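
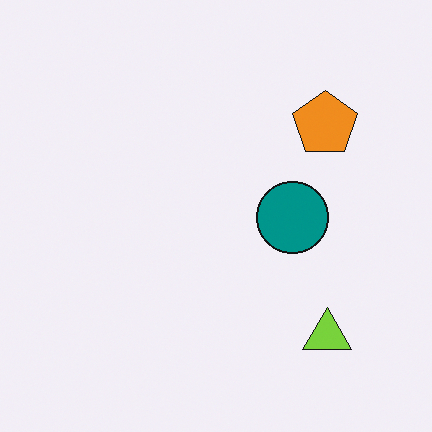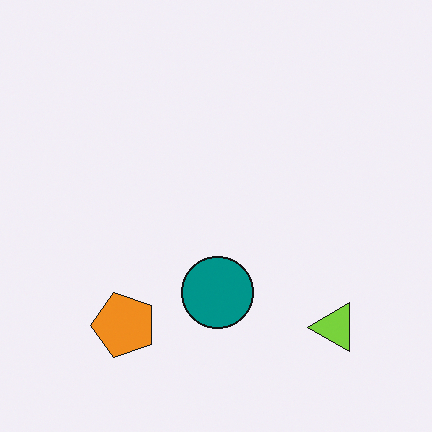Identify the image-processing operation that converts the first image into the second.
The transformation is: transposed (reflected across the top-left ↔ bottom-right diagonal).

Shapes have swapped their row and column positions — what was in the top-right is now in the bottom-left — a diagonal reflection.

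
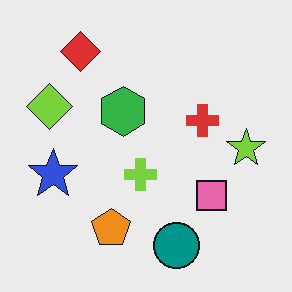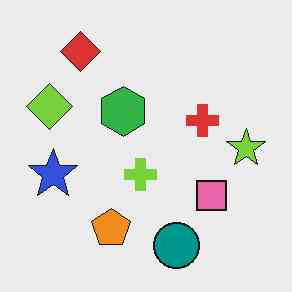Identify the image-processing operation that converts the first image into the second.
The second image is the first JPEG-compressed with visible artifacts.

Blocky 8×8 compression artifacts appear around shape edges and the flat background shows ringing — characteristic JPEG degradation.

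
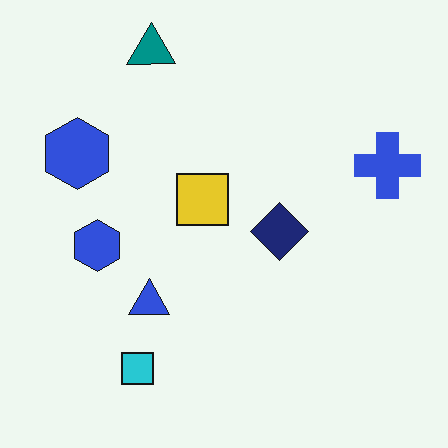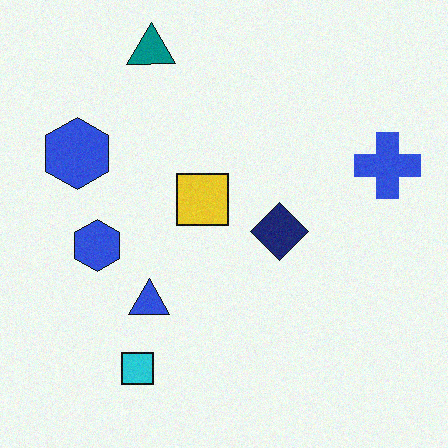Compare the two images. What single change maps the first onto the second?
The transformation is: degraded with light additive noise.

Random speckle covers the whole image, including the flat background.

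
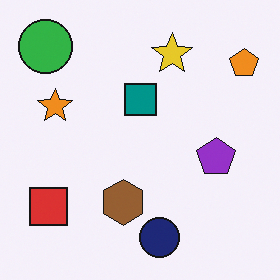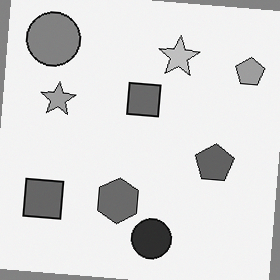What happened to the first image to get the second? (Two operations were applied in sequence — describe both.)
The second image is the first rotated clockwise by a few degrees, then converted to grayscale.

Every shape is tilted by the same angle and the image corners show triangular fill wedges — a whole-image rotation by a non-right angle. All color is removed — every shape is now a shade of grey.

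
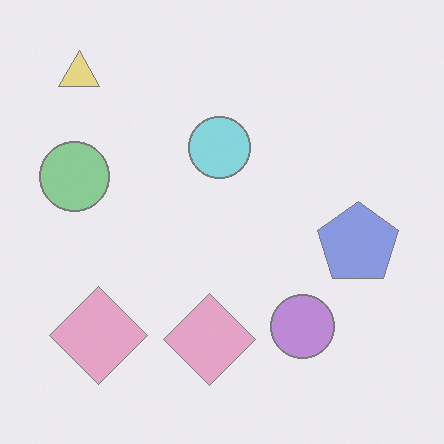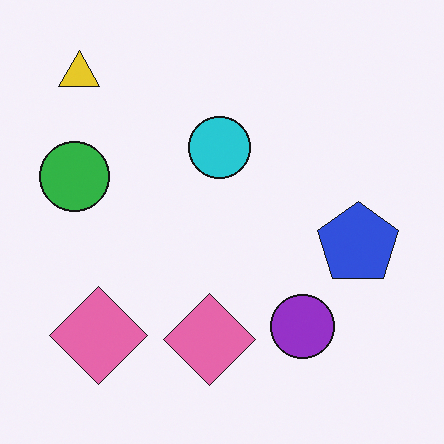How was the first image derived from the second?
Given much lower contrast.

Tones are pushed toward mid-grey across the whole image — a global contrast change.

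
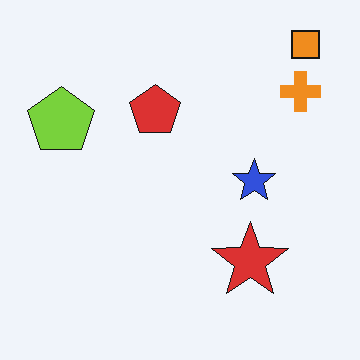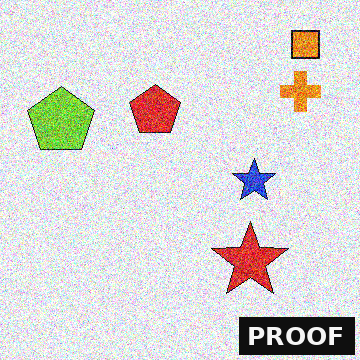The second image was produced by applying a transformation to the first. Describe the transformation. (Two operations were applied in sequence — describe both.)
The transformation is: degraded with strong gaussian noise, then watermarked with the text "PROOF" in the lower-right corner.

Random speckle covers the whole image, including the flat background. A dark label reading "PROOF" appears in the lower-right corner.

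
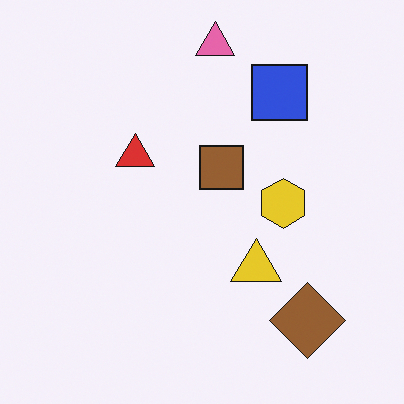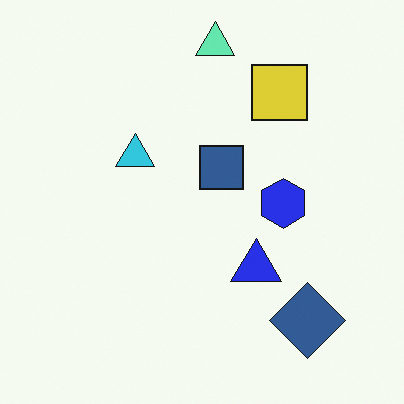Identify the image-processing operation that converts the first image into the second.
This is the original image hue-shifted by a large amount.

Every shape's color has rotated by the same amount around the hue wheel — a uniform hue shift.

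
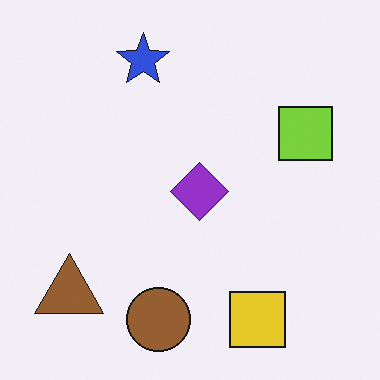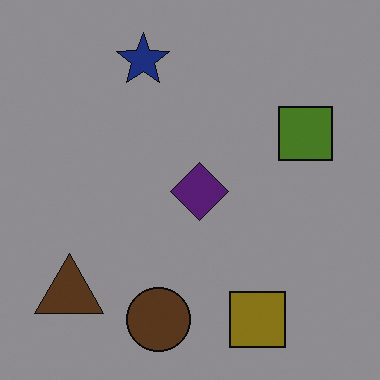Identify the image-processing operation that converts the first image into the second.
Noticeably darkened.

Every pixel — background and shapes alike — is uniformly darkened.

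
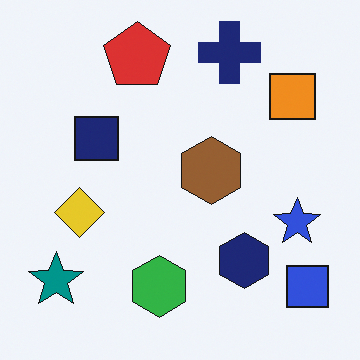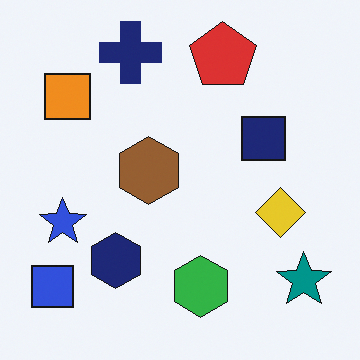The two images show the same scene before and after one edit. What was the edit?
The second image is the first flipped horizontally (left ↔ right).

The blue square is in the bottom-right of the first image and the bottom-left of the second — shapes on opposite sides of the vertical midline have swapped in a mirror flip.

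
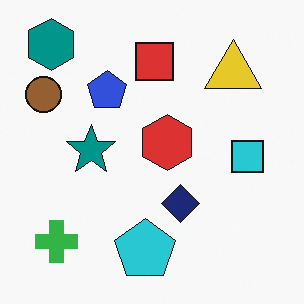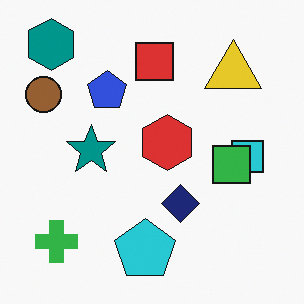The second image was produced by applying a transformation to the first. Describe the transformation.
The transformation is: overlaid with an additional green square.

A green square appears in the second image that is absent from the first.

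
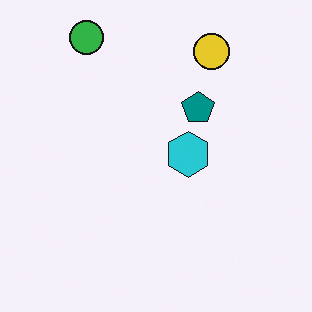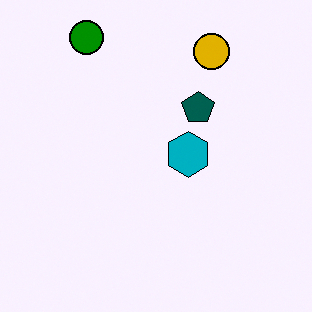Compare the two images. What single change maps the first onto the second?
This is the original image boosted in contrast.

Tones are pushed away from mid-grey across the whole image — a global contrast change.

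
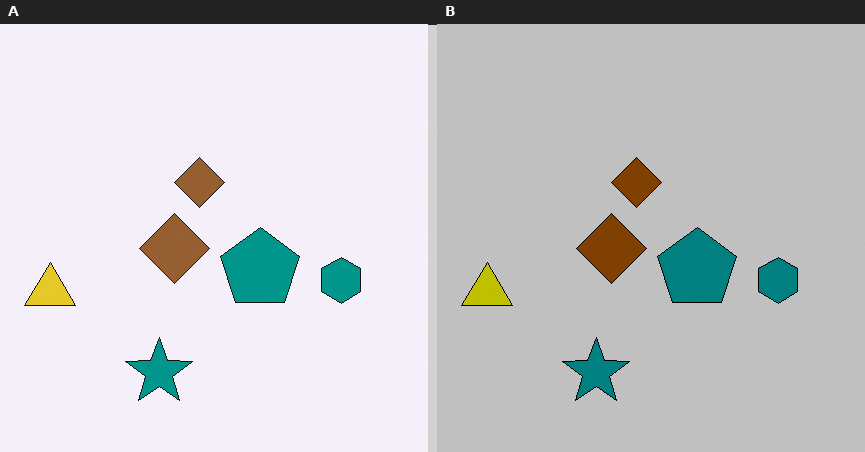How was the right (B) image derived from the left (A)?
The transformation is: aggressively posterized.

Each flat color has snapped to a coarser quantized level — most visibly, the near-white background has dropped to a flat grey.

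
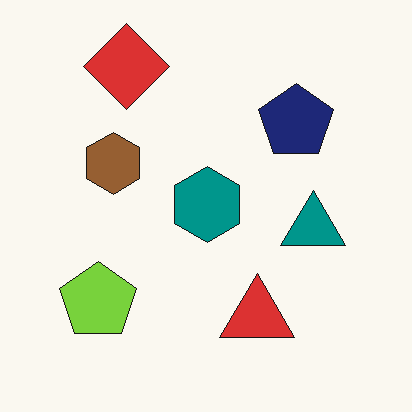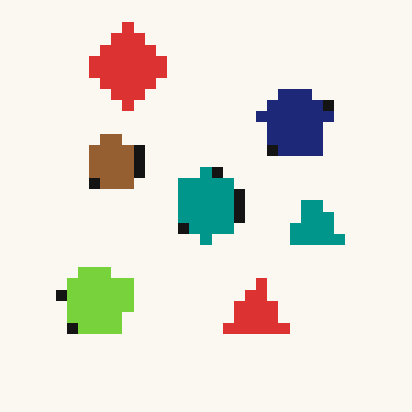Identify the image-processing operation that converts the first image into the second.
The second image is the first coarsely pixelated.

Shapes are reduced to large square blocks; fine edges and outlines are lost — a downscale-then-upscale (mosaic) effect.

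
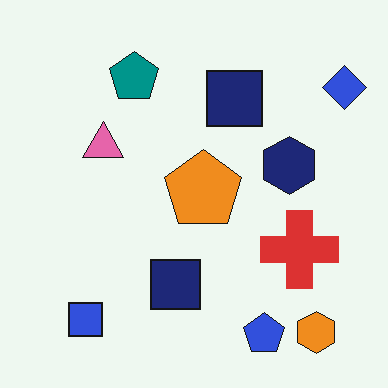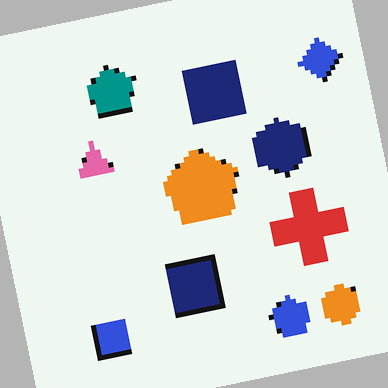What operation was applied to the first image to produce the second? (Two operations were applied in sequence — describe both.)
It was mildly pixelated, then rotated counter-clockwise by a few degrees.

Shapes are reduced to large square blocks; fine edges and outlines are lost — a downscale-then-upscale (mosaic) effect. Every shape is tilted by the same angle and the image corners show triangular fill wedges — a whole-image rotation by a non-right angle.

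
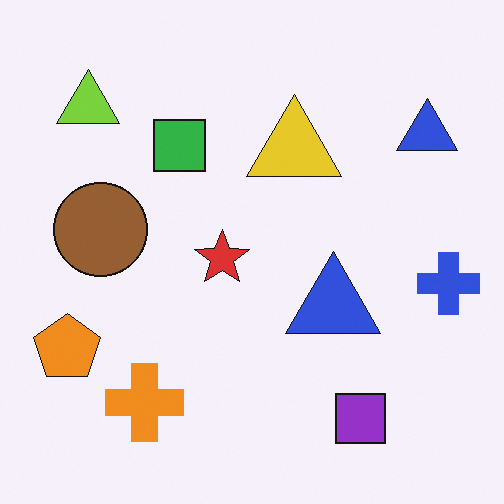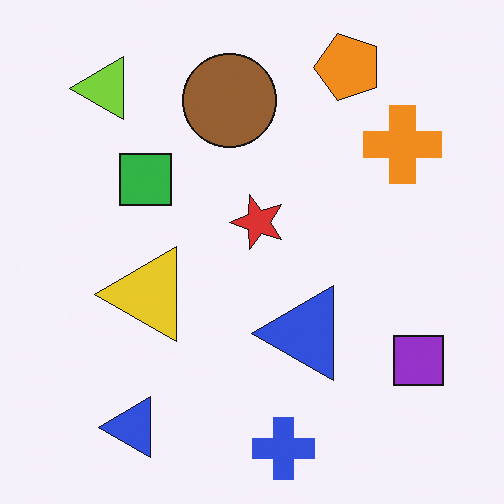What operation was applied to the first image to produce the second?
The image was transposed (reflected across the top-left ↔ bottom-right diagonal).

Shapes have swapped their row and column positions — what was in the top-right is now in the bottom-left — a diagonal reflection.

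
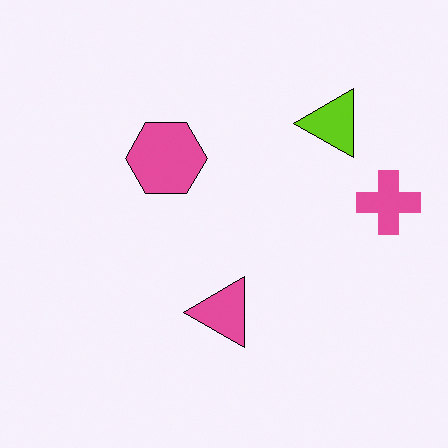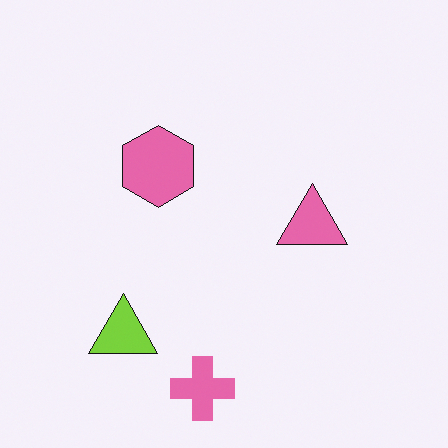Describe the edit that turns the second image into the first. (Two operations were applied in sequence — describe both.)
It was transposed (reflected across the top-left ↔ bottom-right diagonal), then given slightly increased contrast.

Shapes have swapped their row and column positions — what was in the top-right is now in the bottom-left — a diagonal reflection. Tones are pushed away from mid-grey across the whole image — a global contrast change.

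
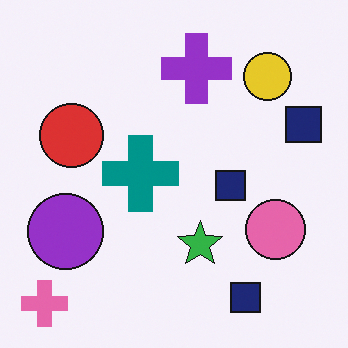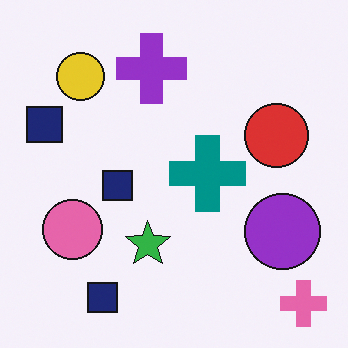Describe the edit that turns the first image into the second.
This is the original image flipped horizontally (left ↔ right).

The pink cross is in the bottom-left of the first image and the bottom-right of the second — shapes on opposite sides of the vertical midline have swapped in a mirror flip.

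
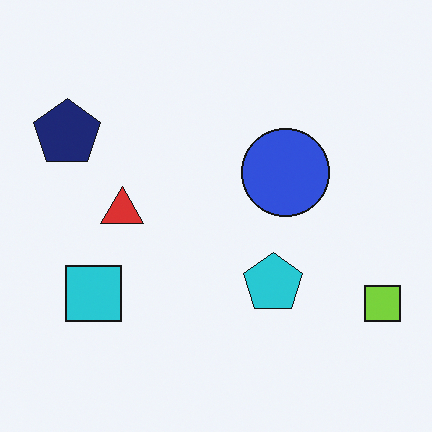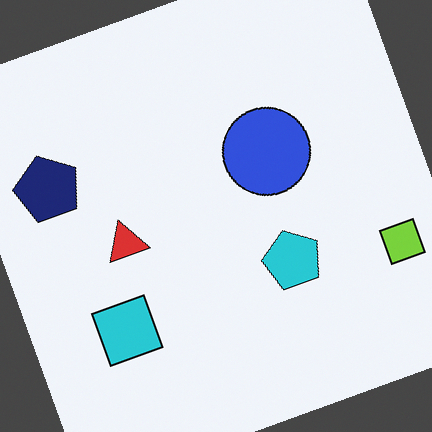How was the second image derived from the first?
The transformation is: rotated counter-clockwise by a clearly visible amount.

Every shape is tilted by the same angle and the image corners show triangular fill wedges — a whole-image rotation by a non-right angle.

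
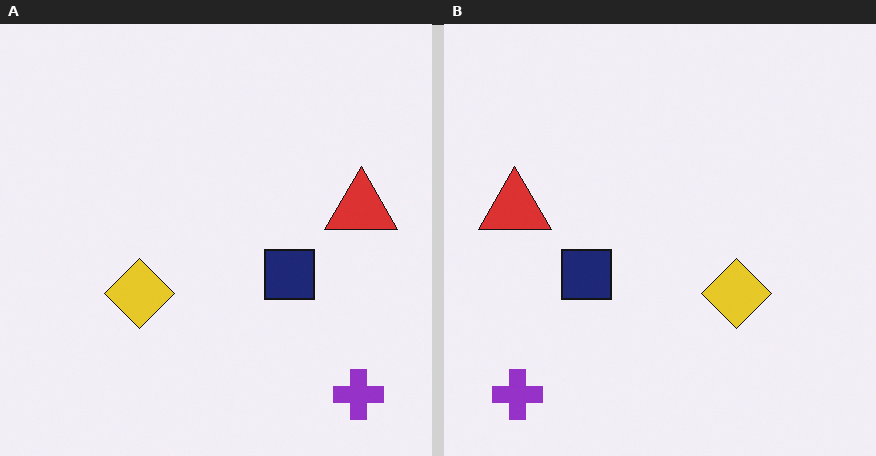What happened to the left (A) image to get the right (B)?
The right (B) image is the left (A) flipped horizontally (left ↔ right).

The red triangle is in the right of the left (A) image and the left of the right (B) — shapes on opposite sides of the vertical midline have swapped in a mirror flip.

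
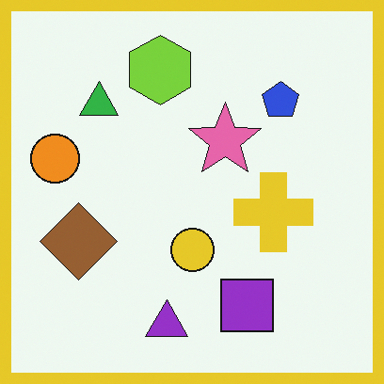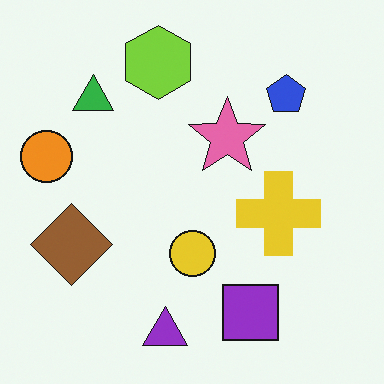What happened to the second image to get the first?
It was framed with a yellow border.

A solid yellow frame runs around the edge of the first image, with the content slightly shrunk inside it.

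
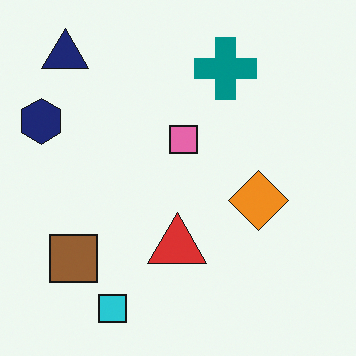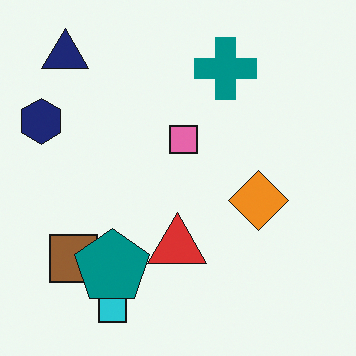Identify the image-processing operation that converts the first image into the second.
Overlaid with an additional teal pentagon.

A teal pentagon appears in the second image that is absent from the first.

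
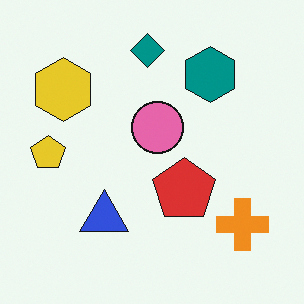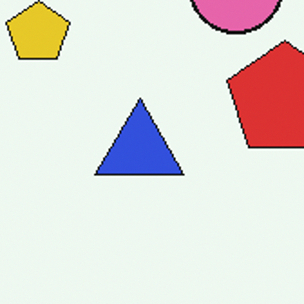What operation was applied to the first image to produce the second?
It was cropped to a noticeably smaller region and rescaled.

The visible shapes are larger and the field of view is narrower; shapes near the original edges may be partly or wholly outside the frame — a crop-and-rescale.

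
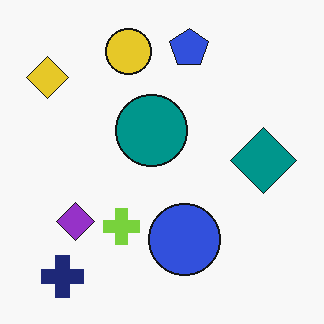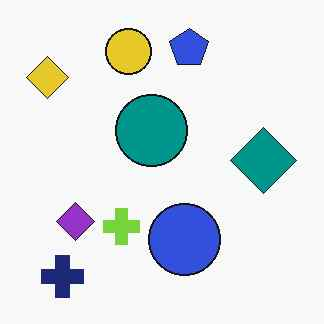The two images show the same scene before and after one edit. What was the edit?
JPEG-compressed with visible artifacts.

Blocky 8×8 compression artifacts appear around shape edges and the flat background shows ringing — characteristic JPEG degradation.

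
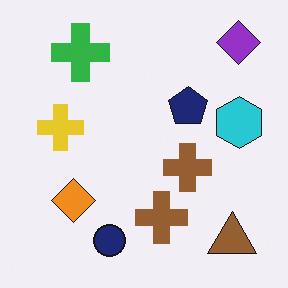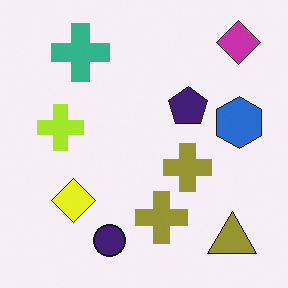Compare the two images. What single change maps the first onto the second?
It was hue-shifted by a small amount.

Every shape's color has rotated by the same amount around the hue wheel — a uniform hue shift.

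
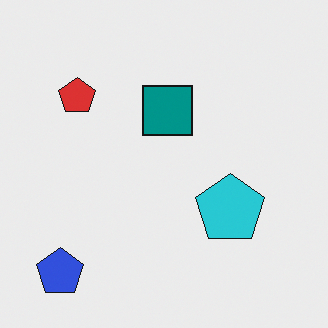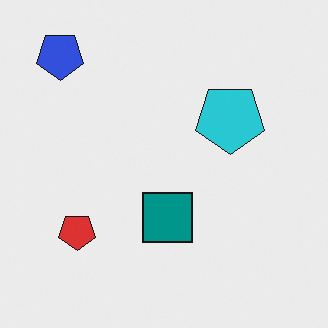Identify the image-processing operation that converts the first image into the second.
The transformation is: flipped vertically (top ↔ bottom).

The blue pentagon is in the bottom-left of the first image and the top-left of the second — shapes on opposite sides of the horizontal midline have swapped in a mirror flip.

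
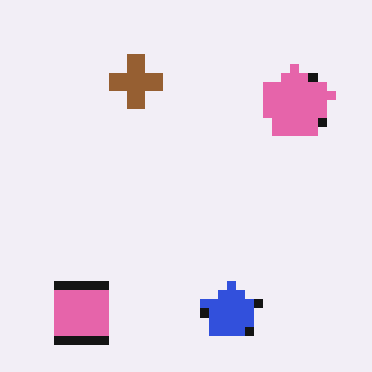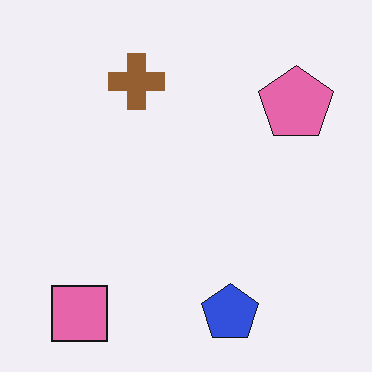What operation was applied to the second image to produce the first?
The transformation is: heavily pixelated into large blocks.

Shapes are reduced to large square blocks; fine edges and outlines are lost — a downscale-then-upscale (mosaic) effect.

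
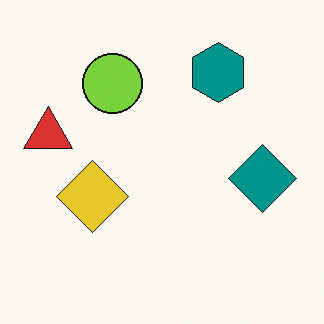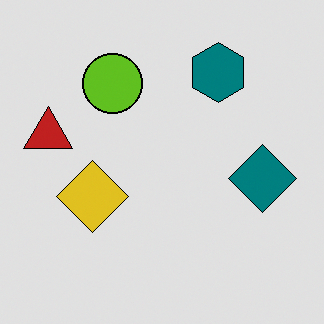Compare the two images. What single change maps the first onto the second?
The image was posterized to a reduced palette.

Each flat color has snapped to a coarser quantized level — most visibly, the near-white background has dropped to a flat grey.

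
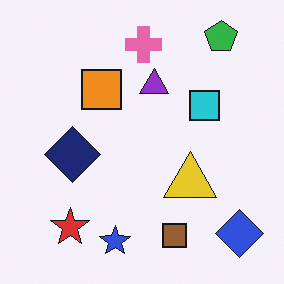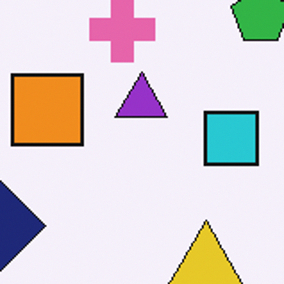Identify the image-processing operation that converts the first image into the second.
Cropped tightly and scaled back up.

The visible shapes are larger and the field of view is narrower; shapes near the original edges may be partly or wholly outside the frame — a crop-and-rescale.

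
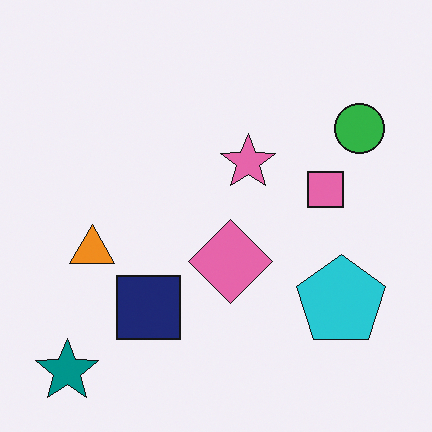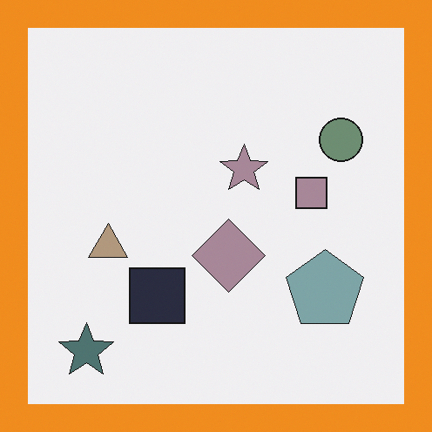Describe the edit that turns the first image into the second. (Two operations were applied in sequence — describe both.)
It was made much more muted (saturation change), then framed with a orange border.

All colors are more muted and greyish — a global saturation change. A solid orange frame runs around the edge of the second image, with the content slightly shrunk inside it.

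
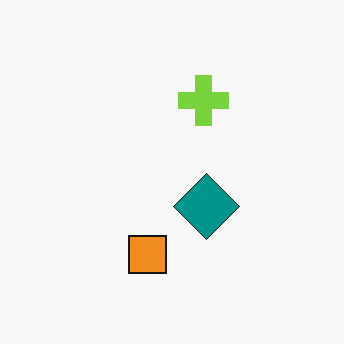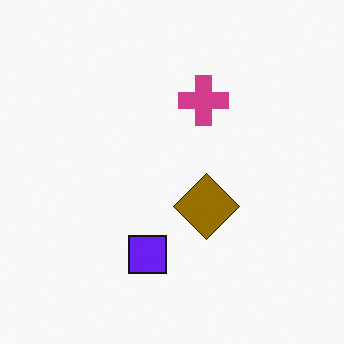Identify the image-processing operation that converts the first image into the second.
It was hue-shifted through roughly half the color wheel.

Every shape's color has rotated by the same amount around the hue wheel — a uniform hue shift.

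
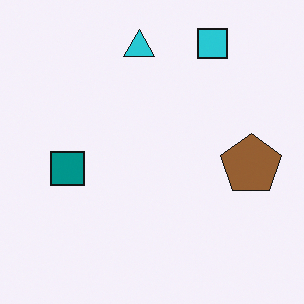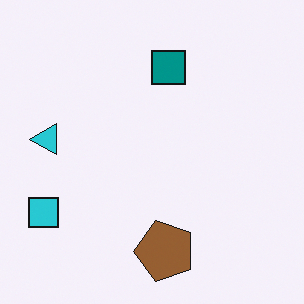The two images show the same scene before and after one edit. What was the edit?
It was transposed (reflected across the top-left ↔ bottom-right diagonal).

Shapes have swapped their row and column positions — what was in the top-right is now in the bottom-left — a diagonal reflection.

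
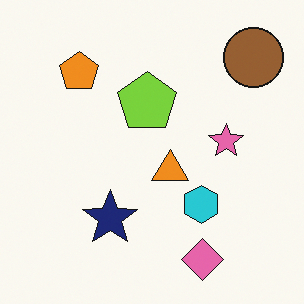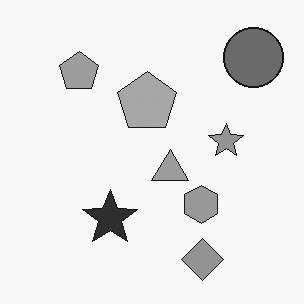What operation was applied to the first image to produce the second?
It was converted to grayscale.

All color is removed — every shape is now a shade of grey.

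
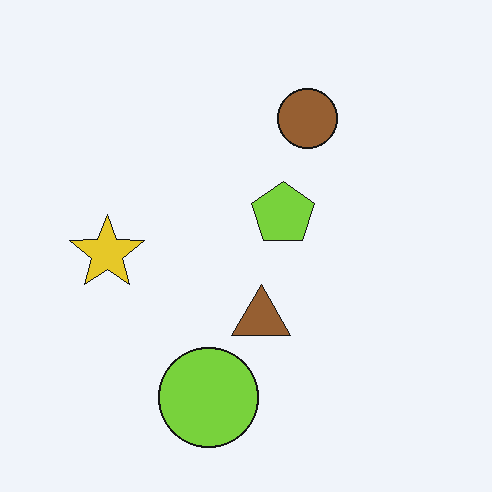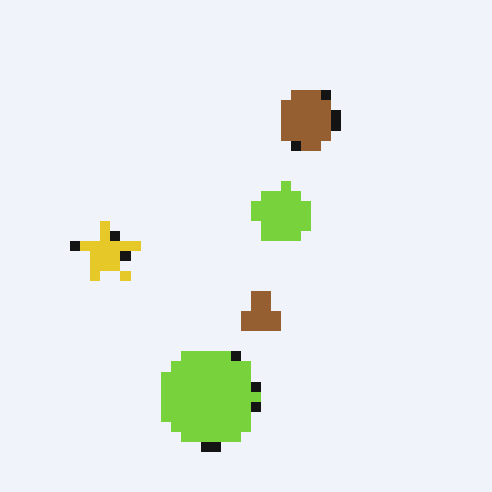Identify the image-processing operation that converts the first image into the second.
The image was coarsely pixelated.

Shapes are reduced to large square blocks; fine edges and outlines are lost — a downscale-then-upscale (mosaic) effect.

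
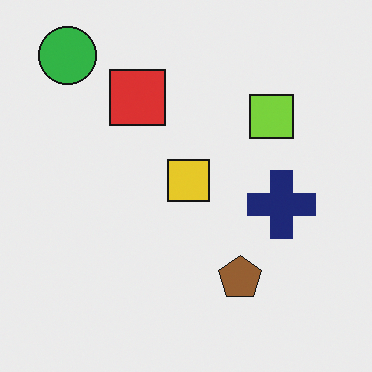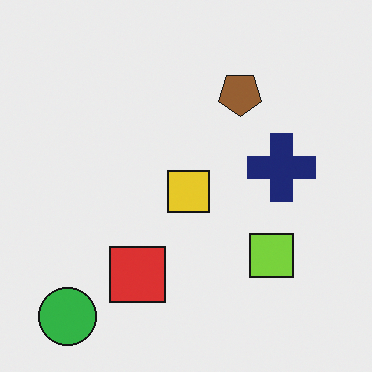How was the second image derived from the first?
This is the original image flipped vertically (top ↔ bottom).

The green circle is in the top-left of the first image and the bottom-left of the second — shapes on opposite sides of the horizontal midline have swapped in a mirror flip.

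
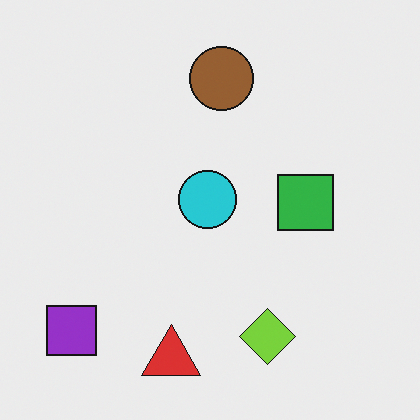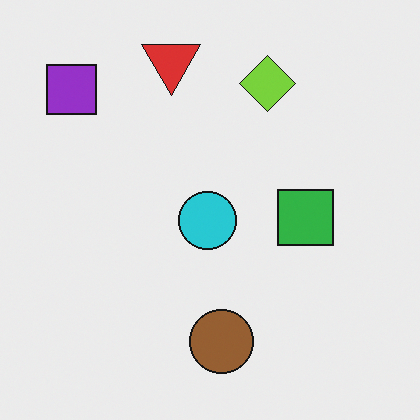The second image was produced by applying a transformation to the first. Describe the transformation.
It was flipped vertically (top ↔ bottom).

The red triangle is in the bottom of the first image and the top of the second — shapes on opposite sides of the horizontal midline have swapped in a mirror flip.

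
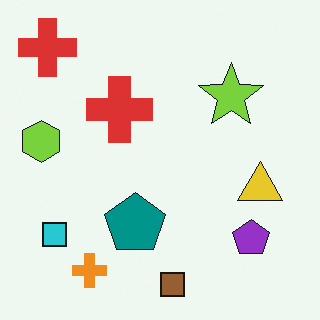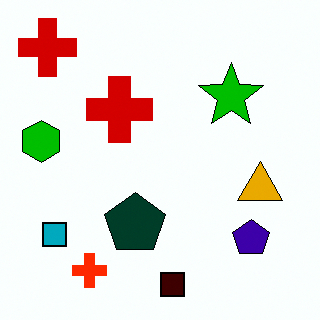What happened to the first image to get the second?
This is the original image given much higher contrast.

Tones are pushed away from mid-grey across the whole image — a global contrast change.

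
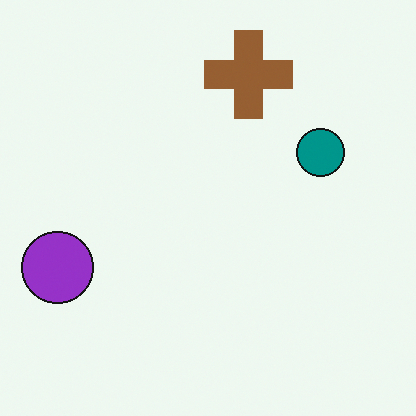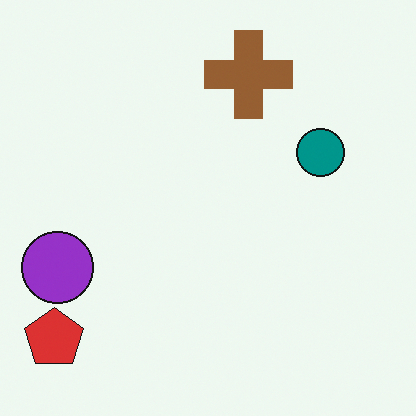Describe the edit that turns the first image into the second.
This is the original image overlaid with an additional red pentagon.

A red pentagon appears in the second image that is absent from the first.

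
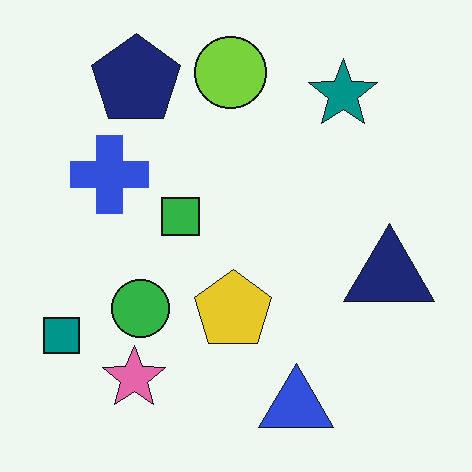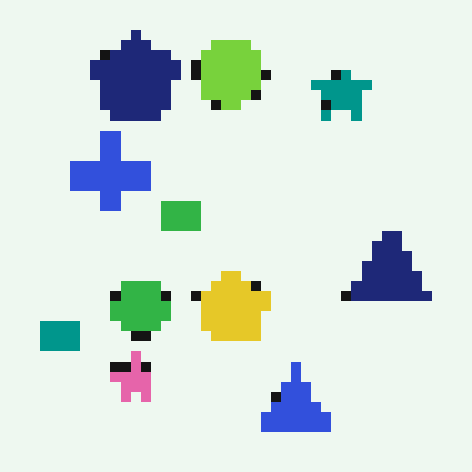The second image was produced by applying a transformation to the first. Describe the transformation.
It was coarsely pixelated.

Shapes are reduced to large square blocks; fine edges and outlines are lost — a downscale-then-upscale (mosaic) effect.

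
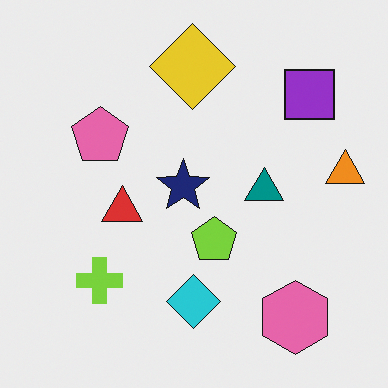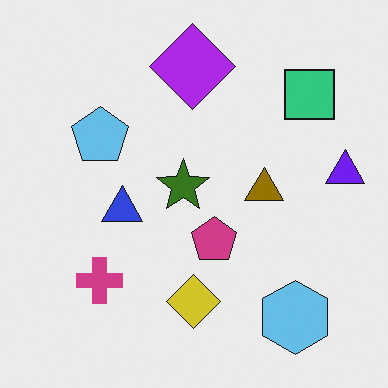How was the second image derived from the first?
Hue-shifted through roughly half the color wheel.

Every shape's color has rotated by the same amount around the hue wheel — a uniform hue shift.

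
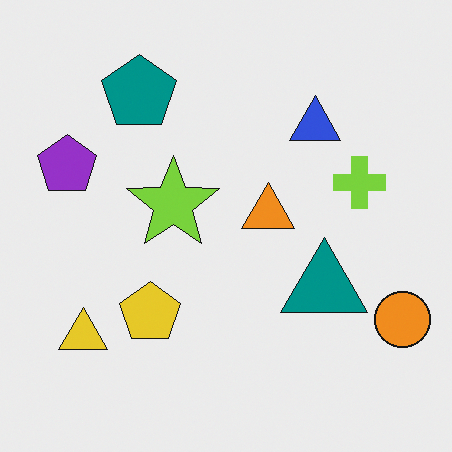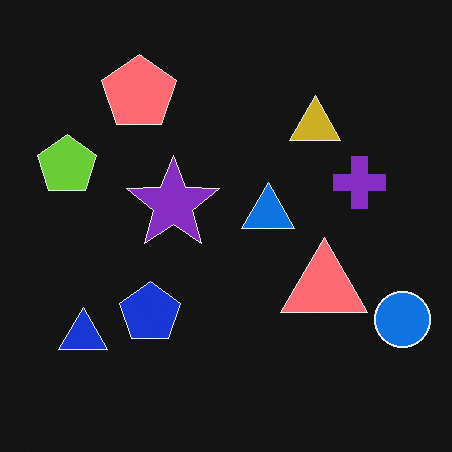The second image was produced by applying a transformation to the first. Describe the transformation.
It was color-inverted (negative).

The light background has become dark and every shape's color is its complement — a photographic negative.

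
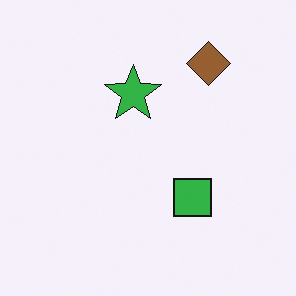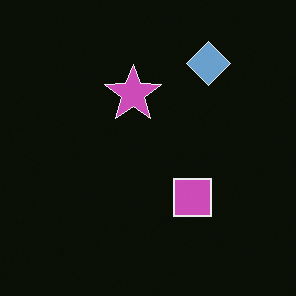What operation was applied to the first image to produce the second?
The image was color-inverted (negative).

The light background has become dark and every shape's color is its complement — a photographic negative.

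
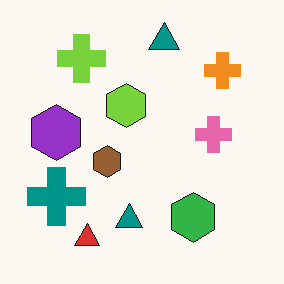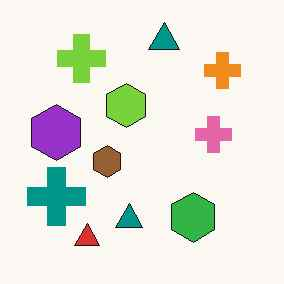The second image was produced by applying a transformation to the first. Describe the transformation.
This is the original image given moderate JPEG compression.

Blocky 8×8 compression artifacts appear around shape edges and the flat background shows ringing — characteristic JPEG degradation.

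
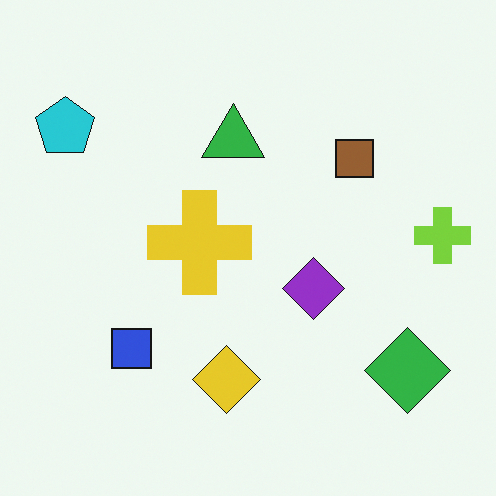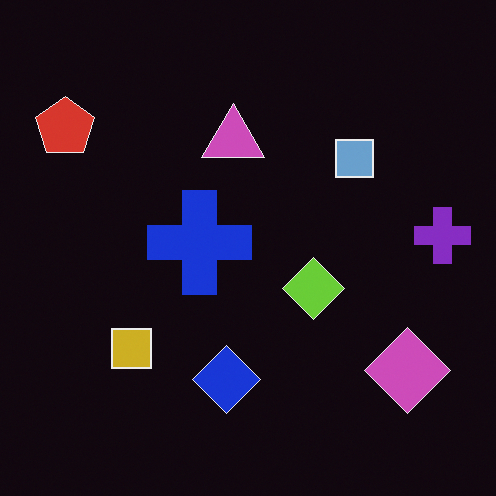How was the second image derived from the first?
The second image is the first color-inverted (negative).

The light background has become dark and every shape's color is its complement — a photographic negative.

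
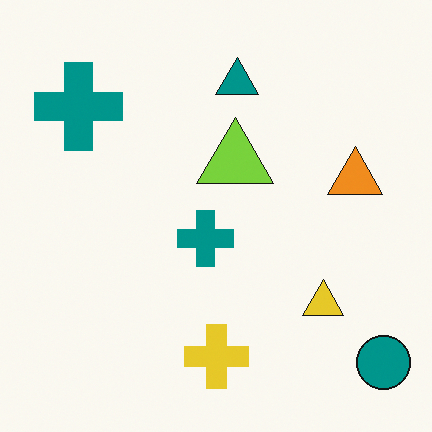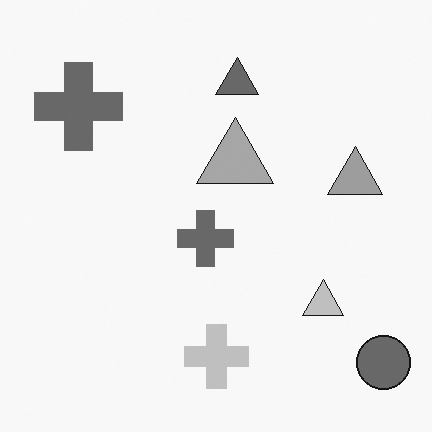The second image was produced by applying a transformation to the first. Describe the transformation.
This is the original image converted to grayscale.

All color is removed — every shape is now a shade of grey.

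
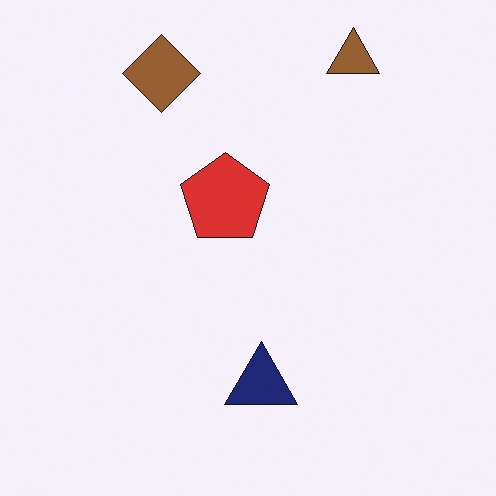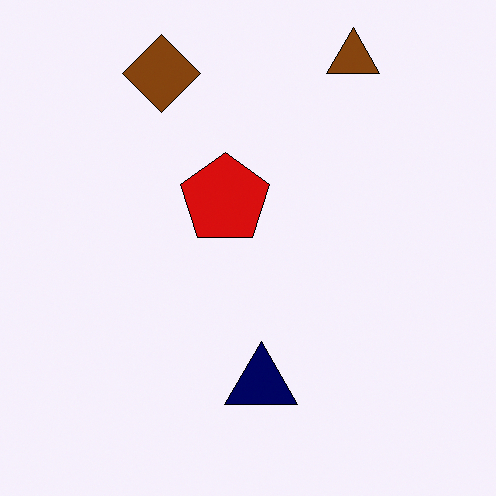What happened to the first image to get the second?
The image was given slightly increased contrast.

Tones are pushed away from mid-grey across the whole image — a global contrast change.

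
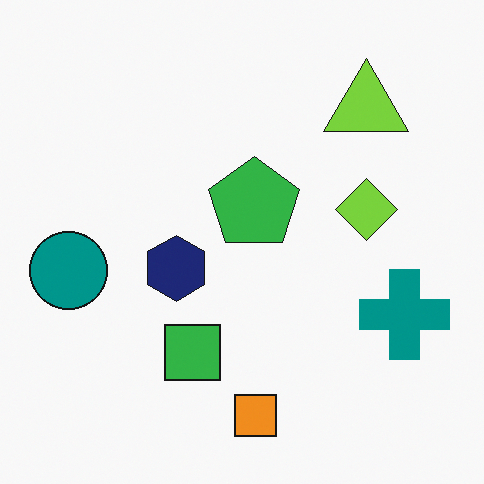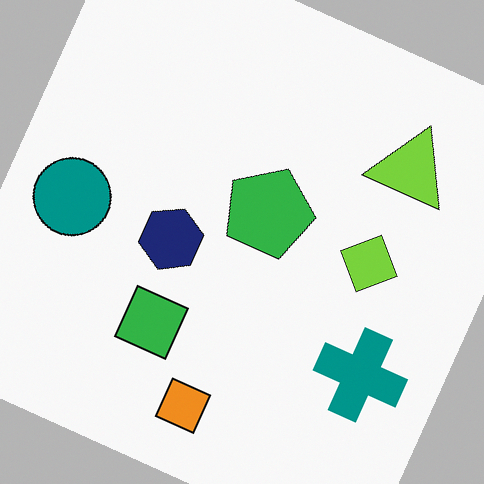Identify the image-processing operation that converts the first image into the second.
The second image is the first rotated clockwise by a moderate amount.

Every shape is tilted by the same angle and the image corners show triangular fill wedges — a whole-image rotation by a non-right angle.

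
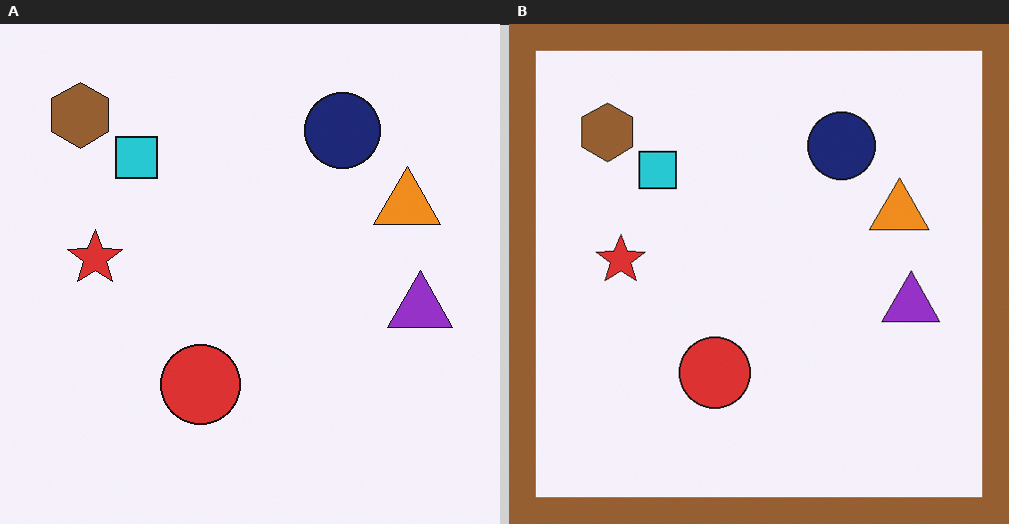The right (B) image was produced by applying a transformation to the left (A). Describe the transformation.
This is the original image framed with a brown border.

A solid brown frame runs around the edge of the right (B) image, with the content slightly shrunk inside it.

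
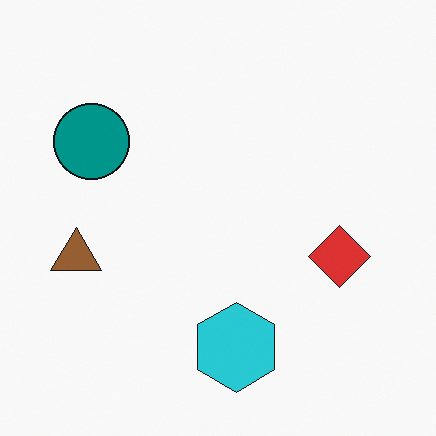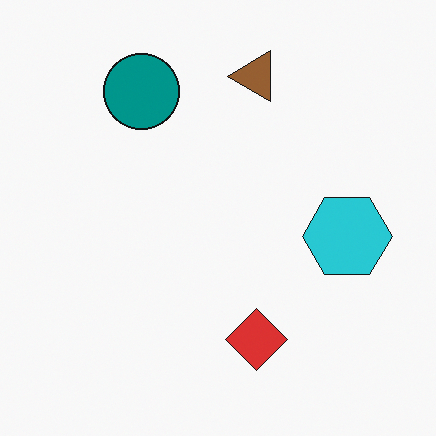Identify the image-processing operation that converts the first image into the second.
It was transposed (reflected across the top-left ↔ bottom-right diagonal).

Shapes have swapped their row and column positions — what was in the top-right is now in the bottom-left — a diagonal reflection.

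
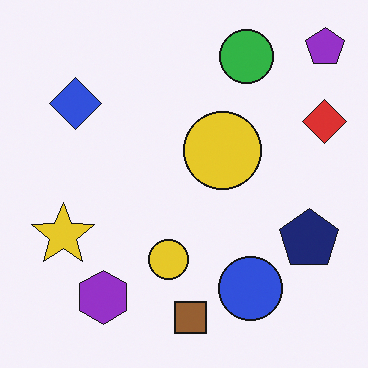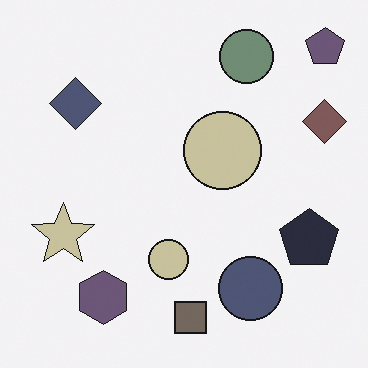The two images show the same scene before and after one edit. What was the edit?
It was heavily desaturated.

All colors are more muted and greyish — a global saturation change.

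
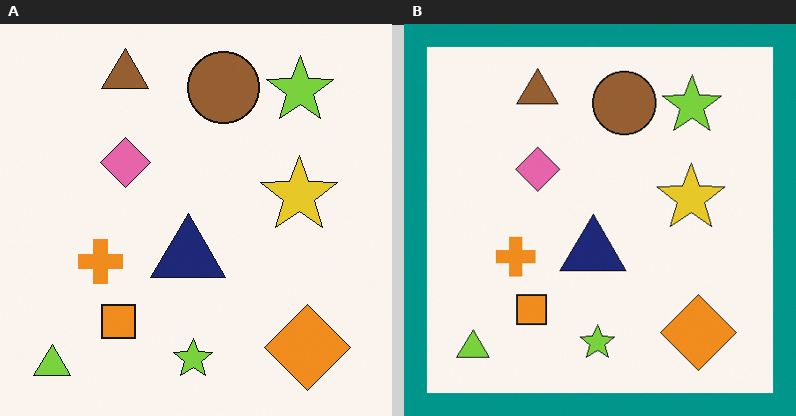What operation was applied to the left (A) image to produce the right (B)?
It was framed with a teal border.

A solid teal frame runs around the edge of the right (B) image, with the content slightly shrunk inside it.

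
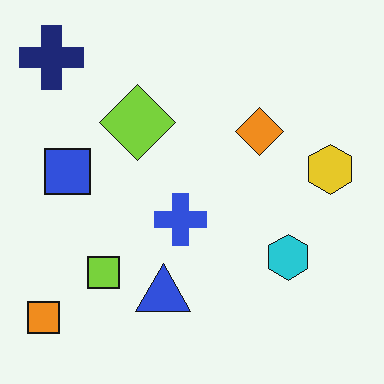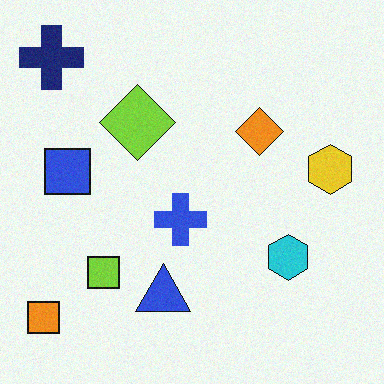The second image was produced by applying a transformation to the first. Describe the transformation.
The image was degraded with subtle gaussian noise.

Random speckle covers the whole image, including the flat background.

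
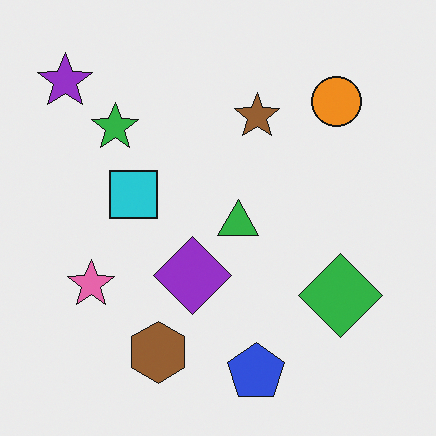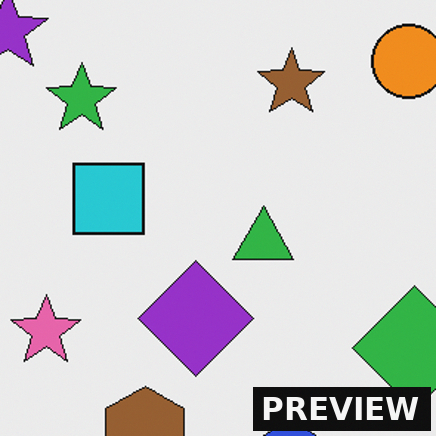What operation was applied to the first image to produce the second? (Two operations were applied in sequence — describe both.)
The image was cropped slightly and scaled back up, then watermarked with the text "PREVIEW" in the lower-right corner.

The visible shapes are larger and the field of view is narrower; shapes near the original edges may be partly or wholly outside the frame — a crop-and-rescale. A dark label reading "PREVIEW" appears in the lower-right corner.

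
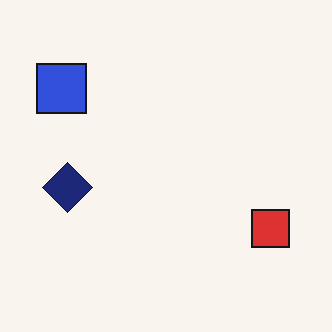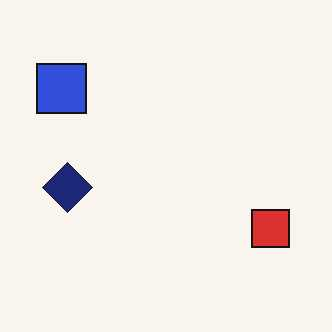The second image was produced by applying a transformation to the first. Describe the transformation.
The transformation is: given moderate JPEG compression.

Blocky 8×8 compression artifacts appear around shape edges and the flat background shows ringing — characteristic JPEG degradation.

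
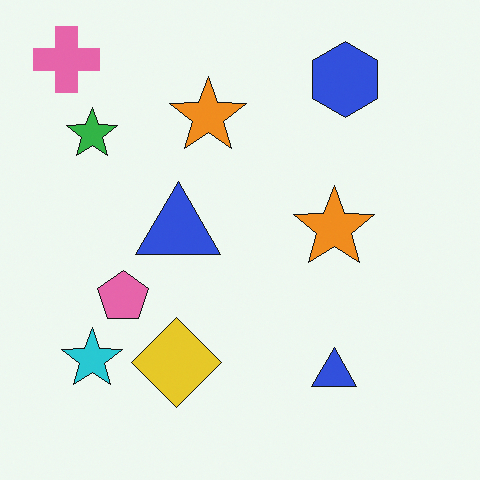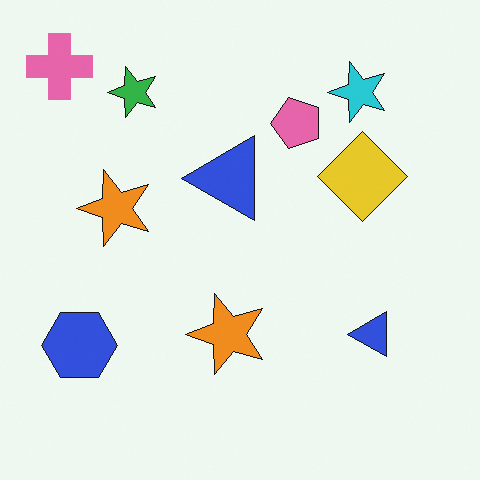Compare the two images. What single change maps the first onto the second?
The image was transposed (reflected across the top-left ↔ bottom-right diagonal).

Shapes have swapped their row and column positions — what was in the top-right is now in the bottom-left — a diagonal reflection.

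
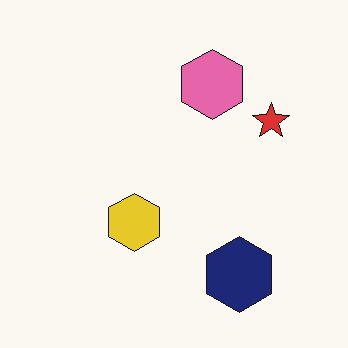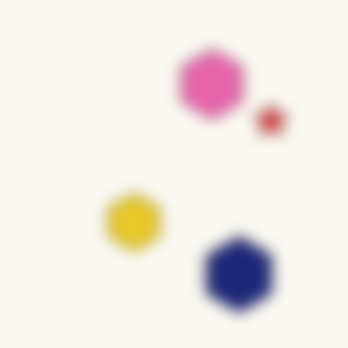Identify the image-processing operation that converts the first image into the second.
It was heavily blurred.

Shape edges and outlines are uniformly softened across the whole image.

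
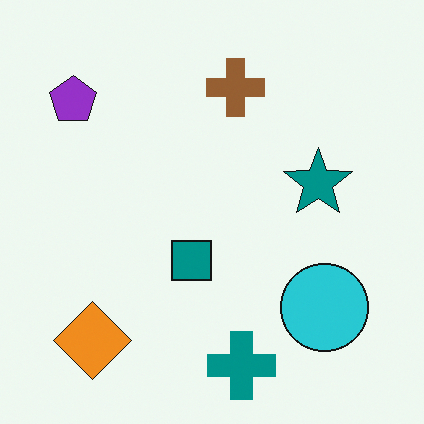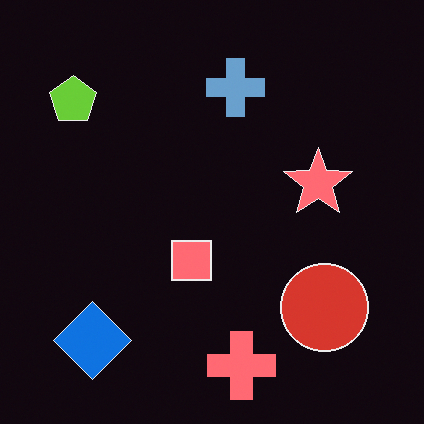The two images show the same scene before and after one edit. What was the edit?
The transformation is: color-inverted (negative).

The light background has become dark and every shape's color is its complement — a photographic negative.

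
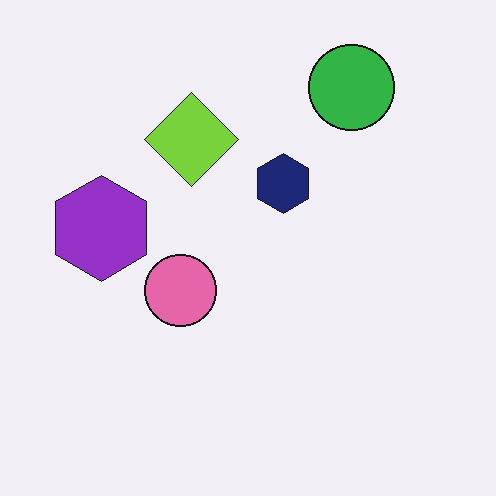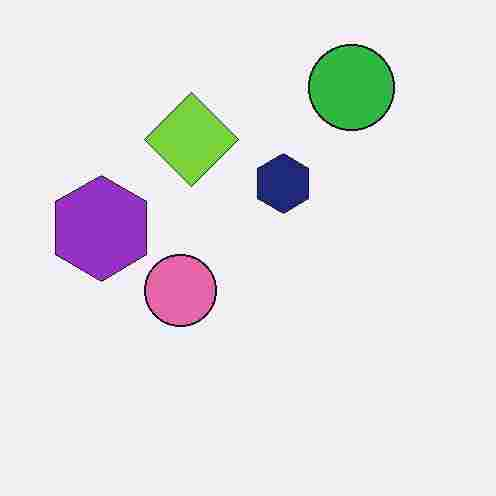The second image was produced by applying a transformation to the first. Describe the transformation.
It was degraded with heavy JPEG compression.

Blocky 8×8 compression artifacts appear around shape edges and the flat background shows ringing — characteristic JPEG degradation.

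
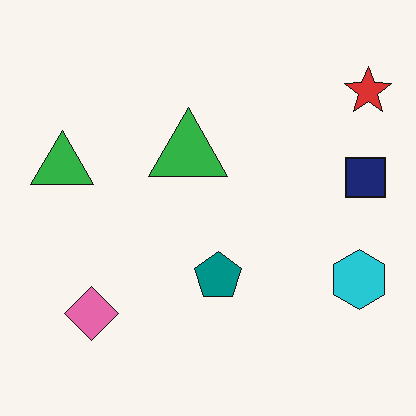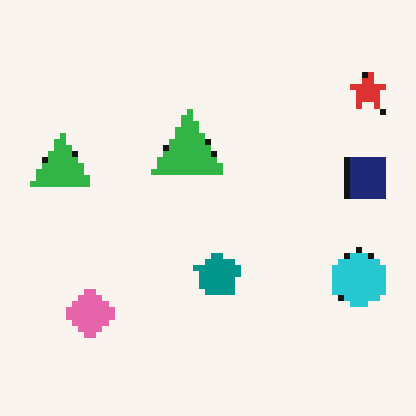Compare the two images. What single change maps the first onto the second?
The second image is the first moderately pixelated.

Shapes are reduced to large square blocks; fine edges and outlines are lost — a downscale-then-upscale (mosaic) effect.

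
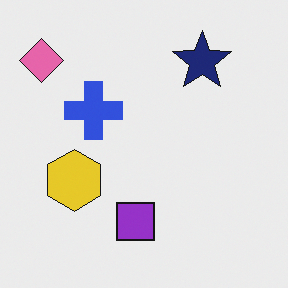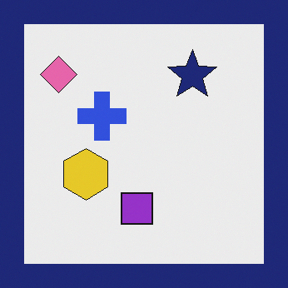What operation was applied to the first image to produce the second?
The image was framed with a navy border.

A solid navy frame runs around the edge of the second image, with the content slightly shrunk inside it.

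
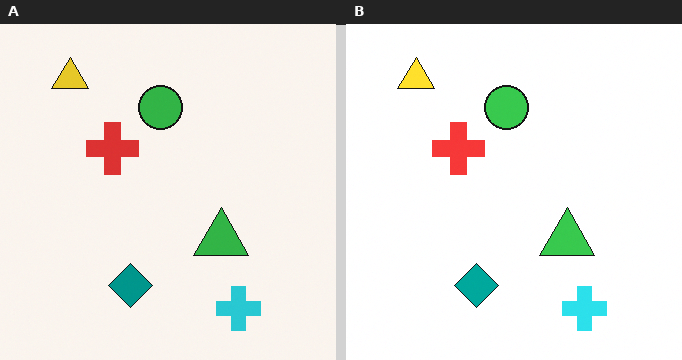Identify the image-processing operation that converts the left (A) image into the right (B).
It was slightly brightened.

Every pixel — background and shapes alike — is uniformly brightened.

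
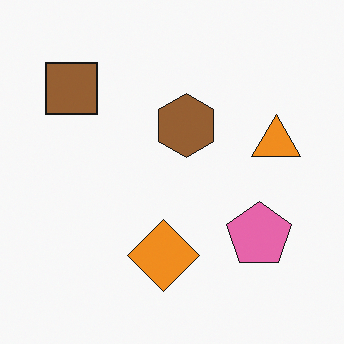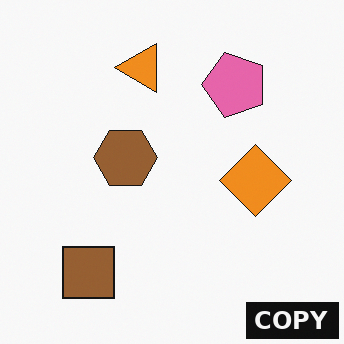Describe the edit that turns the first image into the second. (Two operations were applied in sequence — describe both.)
The second image is the first rotated 90° counter-clockwise, then watermarked with the text "COPY" in the lower-right corner.

The brown square sits in the top-left of the first image and the bottom-left of the second — consistent with a whole-image 90° counter-clockwise rotation. A dark label reading "COPY" appears in the lower-right corner.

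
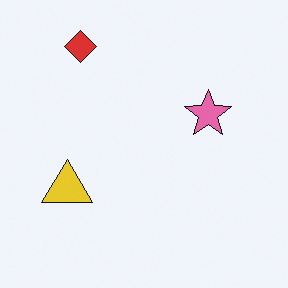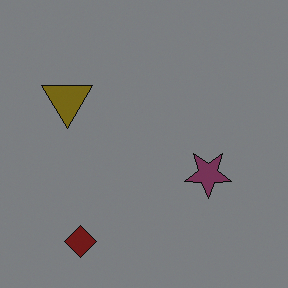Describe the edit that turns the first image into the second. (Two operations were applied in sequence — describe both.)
The image was flipped vertically (top ↔ bottom), then noticeably darkened.

The red diamond is in the top-left of the first image and the bottom-left of the second — shapes on opposite sides of the horizontal midline have swapped in a mirror flip. Every pixel — background and shapes alike — is uniformly darkened.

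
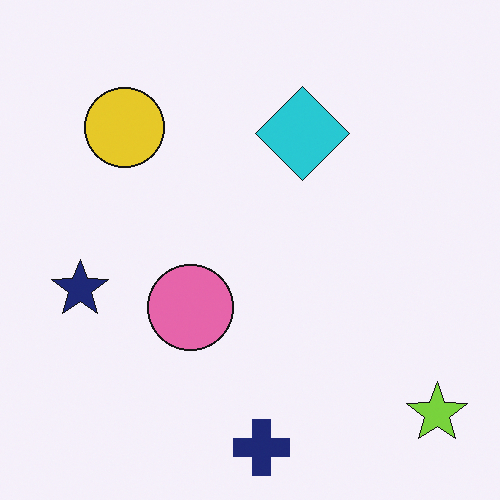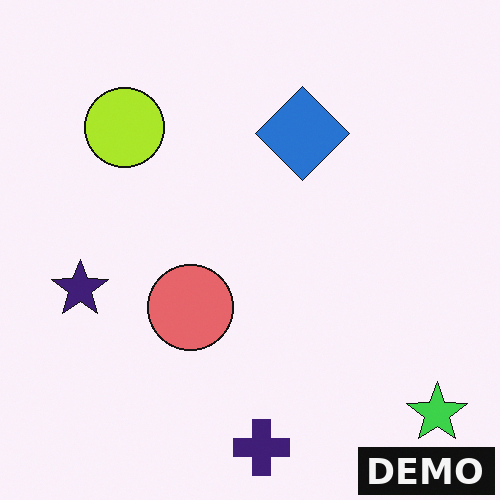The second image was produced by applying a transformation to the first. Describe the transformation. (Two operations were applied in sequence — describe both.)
The image was hue-shifted by a small amount, then watermarked with the text "DEMO" in the lower-right corner.

Every shape's color has rotated by the same amount around the hue wheel — a uniform hue shift. A dark label reading "DEMO" appears in the lower-right corner.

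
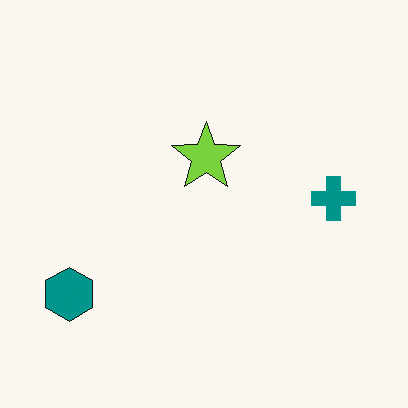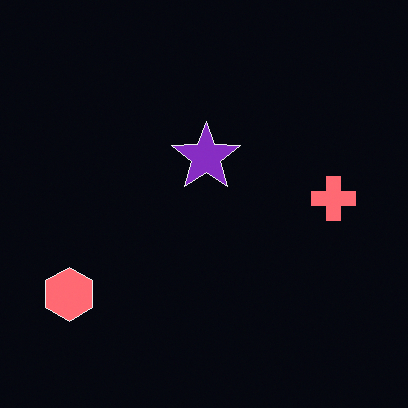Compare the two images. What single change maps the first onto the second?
The second image is the first color-inverted (negative).

The light background has become dark and every shape's color is its complement — a photographic negative.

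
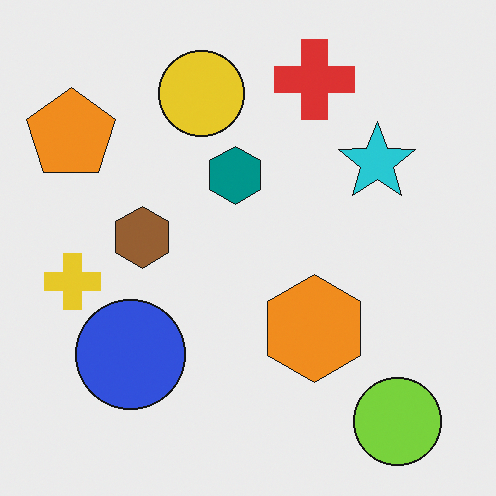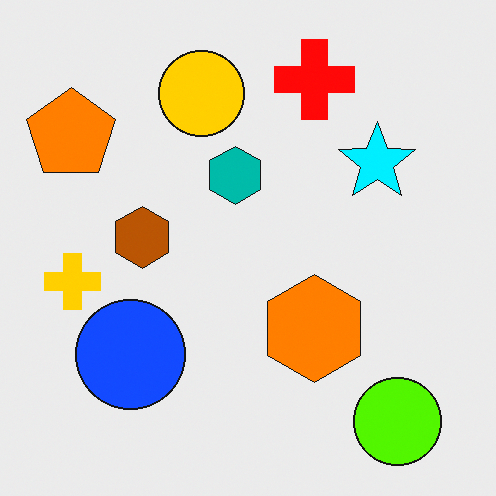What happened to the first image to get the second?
The transformation is: heavily oversaturated.

All colors are more vivid — a global saturation change.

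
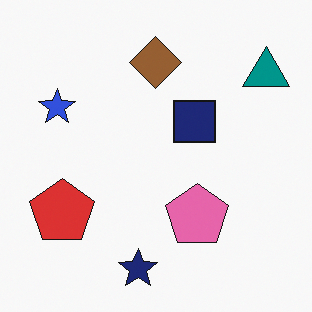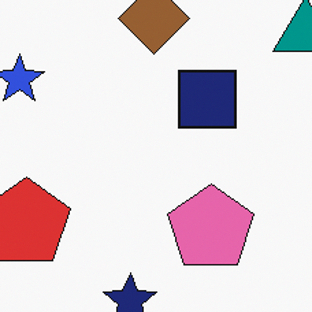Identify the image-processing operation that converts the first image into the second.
The transformation is: cropped slightly and scaled back up.

The visible shapes are larger and the field of view is narrower; shapes near the original edges may be partly or wholly outside the frame — a crop-and-rescale.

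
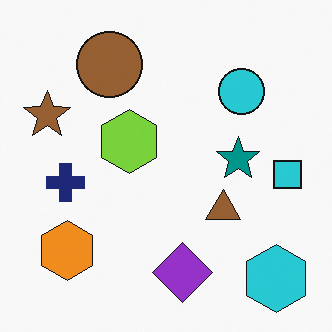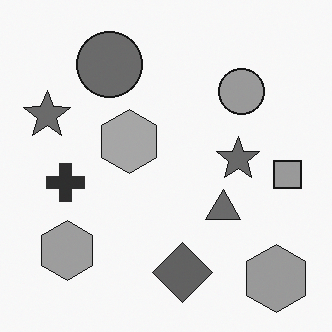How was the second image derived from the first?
The image was converted to grayscale.

All color is removed — every shape is now a shade of grey.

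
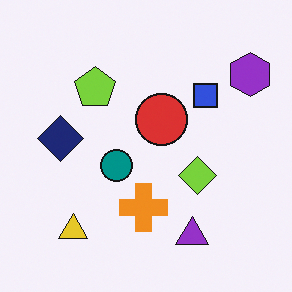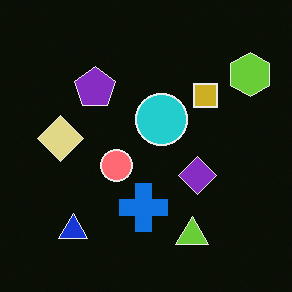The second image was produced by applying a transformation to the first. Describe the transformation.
The image was color-inverted (negative).

The light background has become dark and every shape's color is its complement — a photographic negative.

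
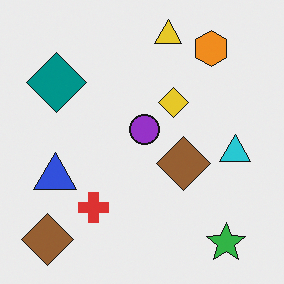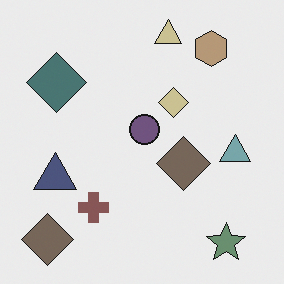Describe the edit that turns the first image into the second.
This is the original image made much more muted (saturation change).

All colors are more muted and greyish — a global saturation change.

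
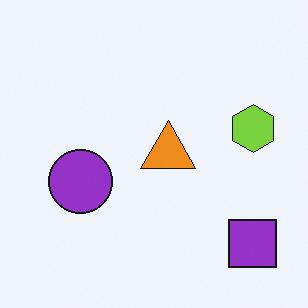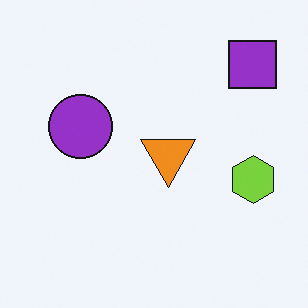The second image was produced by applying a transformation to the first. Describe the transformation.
The second image is the first flipped vertically (top ↔ bottom).

The purple square is in the bottom-right of the first image and the top-right of the second — shapes on opposite sides of the horizontal midline have swapped in a mirror flip.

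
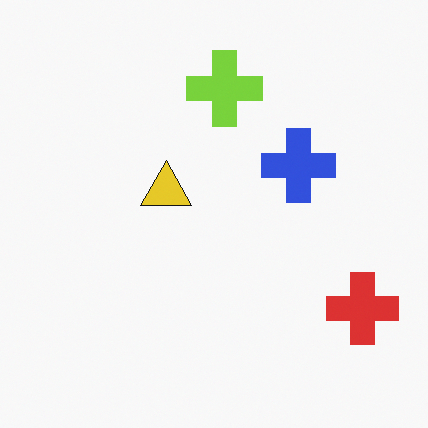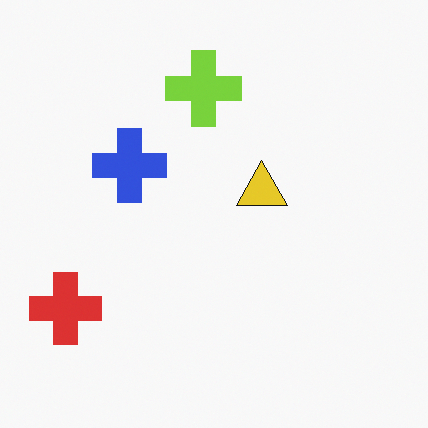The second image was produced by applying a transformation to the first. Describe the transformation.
Flipped horizontally (left ↔ right).

The red cross is in the bottom-right of the first image and the bottom-left of the second — shapes on opposite sides of the vertical midline have swapped in a mirror flip.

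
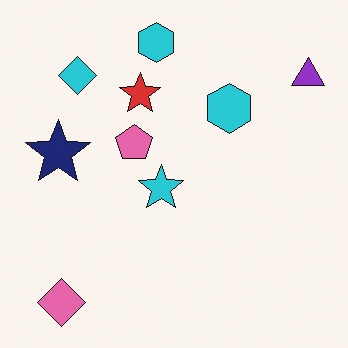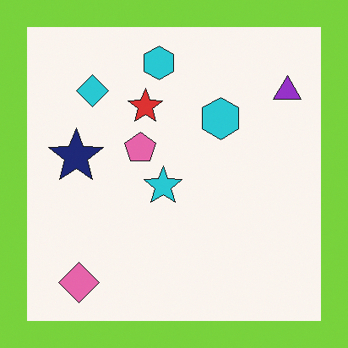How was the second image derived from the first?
Framed with a lime border.

A solid lime frame runs around the edge of the second image, with the content slightly shrunk inside it.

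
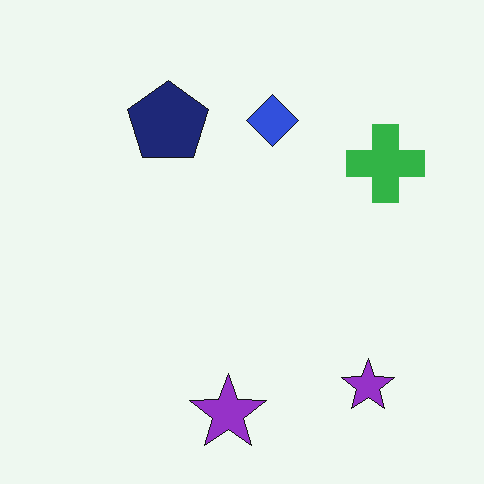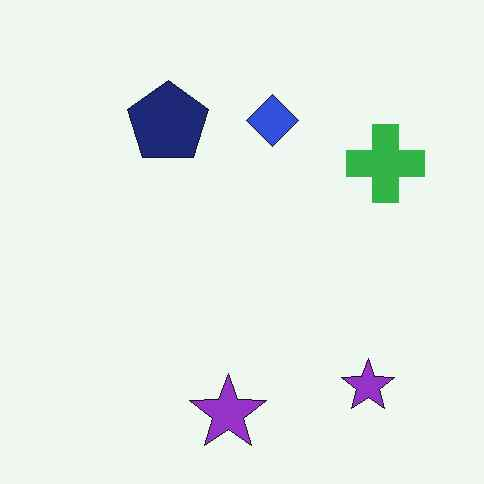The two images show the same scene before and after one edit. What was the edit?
This is the original image JPEG-compressed with visible artifacts.

Blocky 8×8 compression artifacts appear around shape edges and the flat background shows ringing — characteristic JPEG degradation.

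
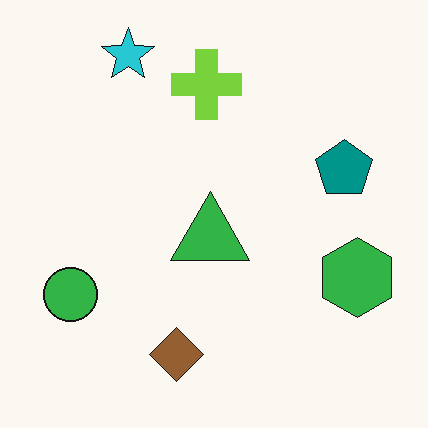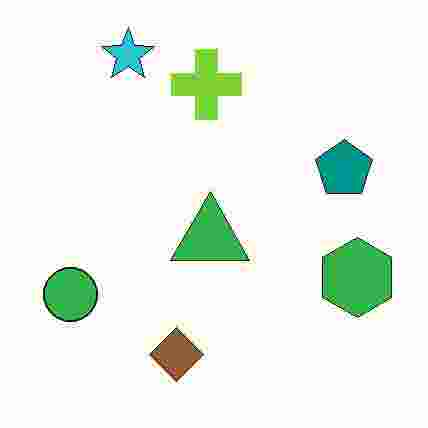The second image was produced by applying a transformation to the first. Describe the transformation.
The second image is the first degraded with heavy JPEG compression.

Blocky 8×8 compression artifacts appear around shape edges and the flat background shows ringing — characteristic JPEG degradation.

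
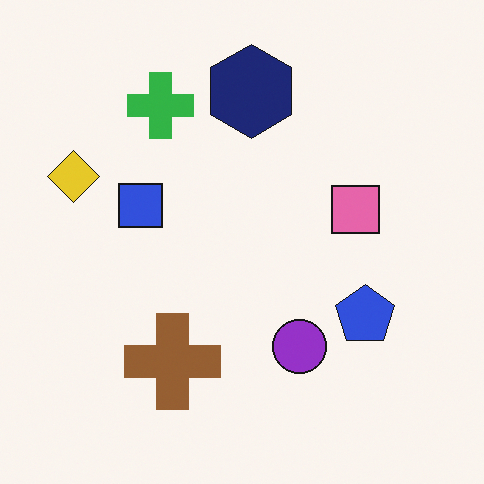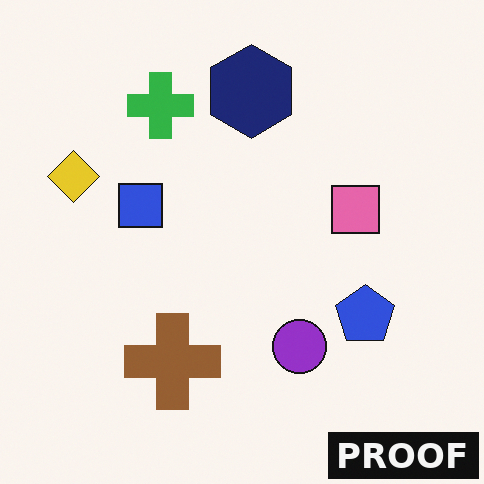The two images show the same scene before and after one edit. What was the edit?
This is the original image watermarked with the text "PROOF" in the lower-right corner.

A dark label reading "PROOF" appears in the lower-right corner.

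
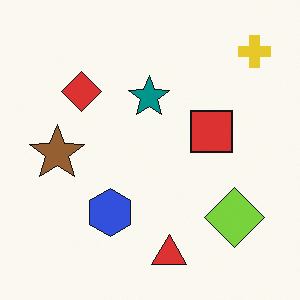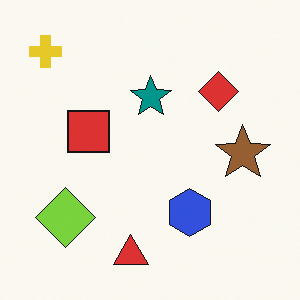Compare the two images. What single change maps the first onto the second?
Flipped horizontally (left ↔ right).

The yellow cross is in the top-right of the first image and the top-left of the second — shapes on opposite sides of the vertical midline have swapped in a mirror flip.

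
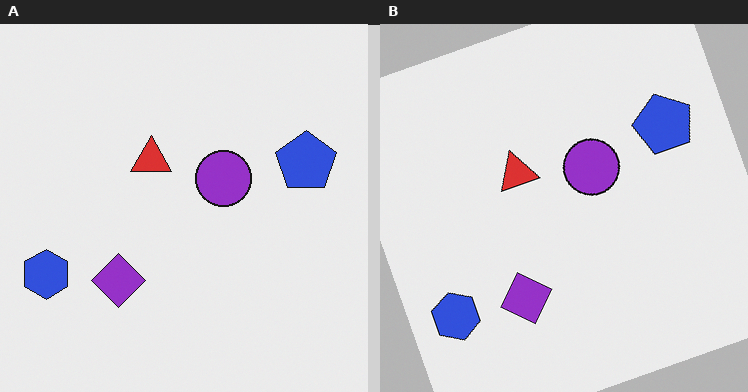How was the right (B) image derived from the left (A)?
Rotated counter-clockwise by a moderate amount.

Every shape is tilted by the same angle and the image corners show triangular fill wedges — a whole-image rotation by a non-right angle.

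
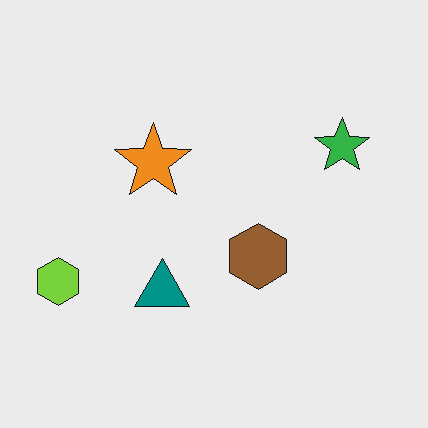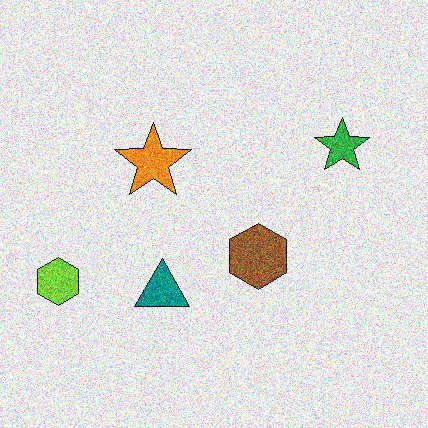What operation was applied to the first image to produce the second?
The transformation is: degraded with a thick layer of grain.

Random speckle covers the whole image, including the flat background.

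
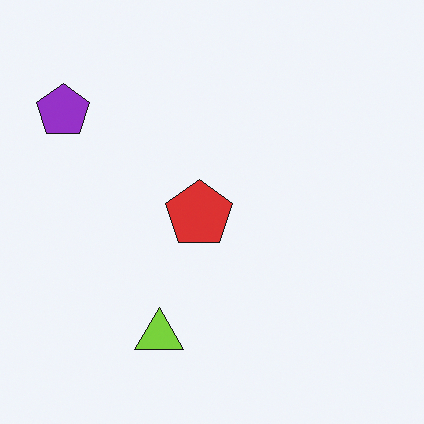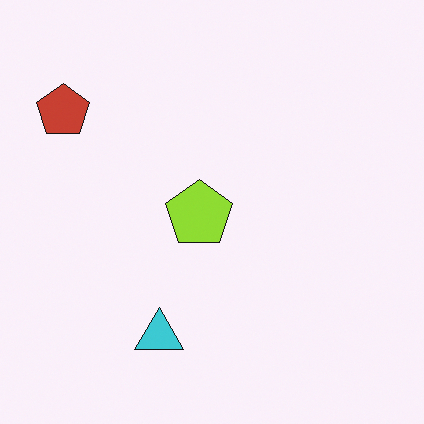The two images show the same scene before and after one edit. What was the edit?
This is the original image hue-shifted by a moderate amount.

Every shape's color has rotated by the same amount around the hue wheel — a uniform hue shift.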